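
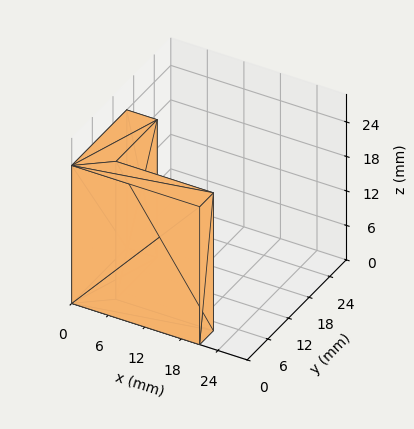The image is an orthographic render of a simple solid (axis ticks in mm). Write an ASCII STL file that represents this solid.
Reading the render: the shape is an L-shaped prism: outer 21 × 16 mm, arm thicknesses ≈ 4 mm (horizontal) and 5 mm (vertical), extruded 24 mm in z (dimensions read to the nearest mm from the axis ticks). For the STL, each face is triangulated and given an outward normal.

solid part
  facet normal 0.0000 0.0000 -1.0000
    outer loop
      vertex 21.000 4.000 0.000
      vertex 21.000 0.000 0.000
      vertex 0.000 0.000 0.000
    endloop
  endfacet
  facet normal 0.0000 0.0000 -1.0000
    outer loop
      vertex 5.000 4.000 0.000
      vertex 21.000 4.000 0.000
      vertex 0.000 0.000 0.000
    endloop
  endfacet
  facet normal 0.0000 0.0000 -1.0000
    outer loop
      vertex 5.000 16.000 0.000
      vertex 5.000 4.000 0.000
      vertex 0.000 0.000 0.000
    endloop
  endfacet
  facet normal 0.0000 0.0000 -1.0000
    outer loop
      vertex 0.000 16.000 0.000
      vertex 5.000 16.000 0.000
      vertex 0.000 0.000 0.000
    endloop
  endfacet
  facet normal 0.0000 0.0000 1.0000
    outer loop
      vertex 0.000 0.000 24.000
      vertex 21.000 0.000 24.000
      vertex 21.000 4.000 24.000
    endloop
  endfacet
  facet normal 0.0000 0.0000 1.0000
    outer loop
      vertex 0.000 0.000 24.000
      vertex 21.000 4.000 24.000
      vertex 5.000 4.000 24.000
    endloop
  endfacet
  facet normal 0.0000 0.0000 1.0000
    outer loop
      vertex 0.000 0.000 24.000
      vertex 5.000 4.000 24.000
      vertex 5.000 16.000 24.000
    endloop
  endfacet
  facet normal 0.0000 0.0000 1.0000
    outer loop
      vertex 0.000 0.000 24.000
      vertex 5.000 16.000 24.000
      vertex 0.000 16.000 24.000
    endloop
  endfacet
  facet normal 0.0000 -1.0000 0.0000
    outer loop
      vertex 0.000 0.000 0.000
      vertex 21.000 0.000 0.000
      vertex 21.000 0.000 24.000
    endloop
  endfacet
  facet normal 0.0000 -1.0000 0.0000
    outer loop
      vertex 0.000 0.000 0.000
      vertex 21.000 0.000 24.000
      vertex 0.000 0.000 24.000
    endloop
  endfacet
  facet normal 1.0000 0.0000 0.0000
    outer loop
      vertex 21.000 0.000 0.000
      vertex 21.000 4.000 0.000
      vertex 21.000 4.000 24.000
    endloop
  endfacet
  facet normal 1.0000 0.0000 0.0000
    outer loop
      vertex 21.000 0.000 0.000
      vertex 21.000 4.000 24.000
      vertex 21.000 0.000 24.000
    endloop
  endfacet
  facet normal 0.0000 1.0000 0.0000
    outer loop
      vertex 21.000 4.000 0.000
      vertex 5.000 4.000 0.000
      vertex 5.000 4.000 24.000
    endloop
  endfacet
  facet normal 0.0000 1.0000 0.0000
    outer loop
      vertex 21.000 4.000 0.000
      vertex 5.000 4.000 24.000
      vertex 21.000 4.000 24.000
    endloop
  endfacet
  facet normal 1.0000 0.0000 0.0000
    outer loop
      vertex 5.000 4.000 0.000
      vertex 5.000 16.000 0.000
      vertex 5.000 16.000 24.000
    endloop
  endfacet
  facet normal 1.0000 0.0000 0.0000
    outer loop
      vertex 5.000 4.000 0.000
      vertex 5.000 16.000 24.000
      vertex 5.000 4.000 24.000
    endloop
  endfacet
  facet normal 0.0000 1.0000 0.0000
    outer loop
      vertex 5.000 16.000 0.000
      vertex 0.000 16.000 0.000
      vertex 0.000 16.000 24.000
    endloop
  endfacet
  facet normal 0.0000 1.0000 0.0000
    outer loop
      vertex 5.000 16.000 0.000
      vertex 0.000 16.000 24.000
      vertex 5.000 16.000 24.000
    endloop
  endfacet
  facet normal -1.0000 0.0000 0.0000
    outer loop
      vertex 0.000 16.000 0.000
      vertex 0.000 0.000 0.000
      vertex 0.000 0.000 24.000
    endloop
  endfacet
  facet normal -1.0000 0.0000 0.0000
    outer loop
      vertex 0.000 16.000 0.000
      vertex 0.000 0.000 24.000
      vertex 0.000 16.000 24.000
    endloop
  endfacet
endsolid part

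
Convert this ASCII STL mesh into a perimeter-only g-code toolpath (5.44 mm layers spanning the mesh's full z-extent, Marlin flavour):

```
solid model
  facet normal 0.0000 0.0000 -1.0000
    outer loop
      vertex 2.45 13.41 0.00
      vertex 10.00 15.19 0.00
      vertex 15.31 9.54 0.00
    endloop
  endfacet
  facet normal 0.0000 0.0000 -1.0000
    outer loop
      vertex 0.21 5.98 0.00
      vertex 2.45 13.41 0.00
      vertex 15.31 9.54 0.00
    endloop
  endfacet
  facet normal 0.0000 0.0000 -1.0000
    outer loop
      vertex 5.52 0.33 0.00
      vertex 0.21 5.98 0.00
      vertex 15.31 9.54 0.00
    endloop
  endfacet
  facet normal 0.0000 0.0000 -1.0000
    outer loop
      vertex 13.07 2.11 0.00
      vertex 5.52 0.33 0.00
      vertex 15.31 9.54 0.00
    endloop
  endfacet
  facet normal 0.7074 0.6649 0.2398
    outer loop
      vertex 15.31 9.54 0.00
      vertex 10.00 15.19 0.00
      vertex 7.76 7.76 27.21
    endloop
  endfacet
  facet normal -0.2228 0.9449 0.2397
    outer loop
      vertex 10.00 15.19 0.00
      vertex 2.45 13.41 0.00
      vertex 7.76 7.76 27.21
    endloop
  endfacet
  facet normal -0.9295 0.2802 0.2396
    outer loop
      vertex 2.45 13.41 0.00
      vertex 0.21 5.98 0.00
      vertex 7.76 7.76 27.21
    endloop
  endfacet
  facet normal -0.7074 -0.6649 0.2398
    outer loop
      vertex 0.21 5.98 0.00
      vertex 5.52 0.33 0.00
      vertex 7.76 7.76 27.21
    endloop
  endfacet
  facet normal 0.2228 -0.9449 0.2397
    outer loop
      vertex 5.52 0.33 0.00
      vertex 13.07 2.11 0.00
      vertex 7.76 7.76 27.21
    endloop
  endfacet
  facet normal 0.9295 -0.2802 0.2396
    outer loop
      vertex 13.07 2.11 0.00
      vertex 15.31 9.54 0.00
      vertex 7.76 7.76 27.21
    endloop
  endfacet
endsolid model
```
; perimeter-only toolpath
G21 ; units = mm
G90 ; absolute positioning
G28 ; home
; layer 1
G0 Z5.44
G0 X13.80 Y9.18
G1 X9.55 Y13.70
G1 X3.51 Y12.28
G1 X1.72 Y6.34
G1 X5.97 Y1.82
G1 X12.01 Y3.24
G1 X13.80 Y9.18
; layer 2
G0 Z10.88
G0 X12.29 Y8.83
G1 X9.10 Y12.22
G1 X4.57 Y11.15
G1 X3.23 Y6.69
G1 X6.42 Y3.30
G1 X10.95 Y4.37
G1 X12.29 Y8.83
; layer 3
G0 Z16.33
G0 X10.78 Y8.47
G1 X8.66 Y10.73
G1 X5.64 Y10.02
G1 X4.74 Y7.05
G1 X6.86 Y4.79
G1 X9.88 Y5.50
G1 X10.78 Y8.47
; layer 4
G0 Z21.77
G0 X9.27 Y8.12
G1 X8.21 Y9.25
G1 X6.70 Y8.89
G1 X6.25 Y7.40
G1 X7.31 Y6.27
G1 X8.82 Y6.63
G1 X9.27 Y8.12
M2 ; end

The solid is a regular 6-sided pyramid, base circumscribed radius ≈ 7.76 mm, apex at z ≈ 27.2 mm. Slicing at Δz = 5.44 mm — 5 equal slices spanning the solid's height, so layer i sits at z = i·h/5 — gives 4 non-empty perimeters. Each is a 6-segment closed polygon; G0 lifts to the layer z and rapids to the start vertex, then G1 traces the edges. The cross-section shrinks linearly with z (the slice at the apex is degenerate and omitted).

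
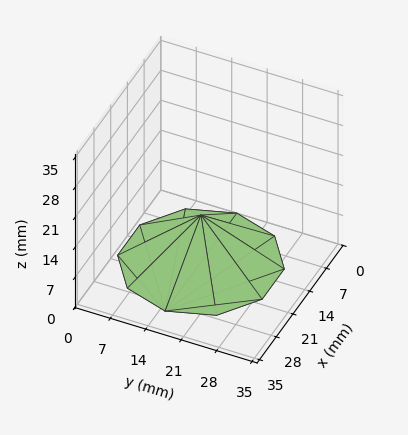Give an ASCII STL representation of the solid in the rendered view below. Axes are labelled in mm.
Reading the render: the shape is a regular 10-sided pyramid, base circumscribed radius ≈ 15 mm, apex at z ≈ 11 mm (dimensions read to the nearest mm from the axis ticks). For the STL, each face is triangulated and given an outward normal.

solid part
  facet normal 0.0000 0.0000 -1.0000
    outer loop
      vertex 19.64 29.27 0.00
      vertex 27.14 23.82 0.00
      vertex 30.00 15.00 0.00
    endloop
  endfacet
  facet normal 0.0000 0.0000 -1.0000
    outer loop
      vertex 10.36 29.27 0.00
      vertex 19.64 29.27 0.00
      vertex 30.00 15.00 0.00
    endloop
  endfacet
  facet normal 0.0000 0.0000 -1.0000
    outer loop
      vertex 2.86 23.82 0.00
      vertex 10.36 29.27 0.00
      vertex 30.00 15.00 0.00
    endloop
  endfacet
  facet normal 0.0000 0.0000 -1.0000
    outer loop
      vertex 0.00 15.00 0.00
      vertex 2.86 23.82 0.00
      vertex 30.00 15.00 0.00
    endloop
  endfacet
  facet normal 0.0000 0.0000 -1.0000
    outer loop
      vertex 2.86 6.18 0.00
      vertex 0.00 15.00 0.00
      vertex 30.00 15.00 0.00
    endloop
  endfacet
  facet normal 0.0000 0.0000 -1.0000
    outer loop
      vertex 10.36 0.73 0.00
      vertex 2.86 6.18 0.00
      vertex 30.00 15.00 0.00
    endloop
  endfacet
  facet normal 0.0000 0.0000 -1.0000
    outer loop
      vertex 19.64 0.73 0.00
      vertex 10.36 0.73 0.00
      vertex 30.00 15.00 0.00
    endloop
  endfacet
  facet normal 0.0000 0.0000 -1.0000
    outer loop
      vertex 27.14 6.18 0.00
      vertex 19.64 0.73 0.00
      vertex 30.00 15.00 0.00
    endloop
  endfacet
  facet normal 0.5808 0.1883 0.7920
    outer loop
      vertex 30.00 15.00 0.00
      vertex 27.14 23.82 0.00
      vertex 15.00 15.00 11.00
    endloop
  endfacet
  facet normal 0.3589 0.4939 0.7920
    outer loop
      vertex 27.14 23.82 0.00
      vertex 19.64 29.27 0.00
      vertex 15.00 15.00 11.00
    endloop
  endfacet
  facet normal 0.0000 0.6105 0.7920
    outer loop
      vertex 19.64 29.27 0.00
      vertex 10.36 29.27 0.00
      vertex 15.00 15.00 11.00
    endloop
  endfacet
  facet normal -0.3589 0.4939 0.7920
    outer loop
      vertex 10.36 29.27 0.00
      vertex 2.86 23.82 0.00
      vertex 15.00 15.00 11.00
    endloop
  endfacet
  facet normal -0.5808 0.1883 0.7920
    outer loop
      vertex 2.86 23.82 0.00
      vertex 0.00 15.00 0.00
      vertex 15.00 15.00 11.00
    endloop
  endfacet
  facet normal -0.5808 -0.1883 0.7920
    outer loop
      vertex 0.00 15.00 0.00
      vertex 2.86 6.18 0.00
      vertex 15.00 15.00 11.00
    endloop
  endfacet
  facet normal -0.3589 -0.4939 0.7920
    outer loop
      vertex 2.86 6.18 0.00
      vertex 10.36 0.73 0.00
      vertex 15.00 15.00 11.00
    endloop
  endfacet
  facet normal 0.0000 -0.6105 0.7920
    outer loop
      vertex 10.36 0.73 0.00
      vertex 19.64 0.73 0.00
      vertex 15.00 15.00 11.00
    endloop
  endfacet
  facet normal 0.3589 -0.4939 0.7920
    outer loop
      vertex 19.64 0.73 0.00
      vertex 27.14 6.18 0.00
      vertex 15.00 15.00 11.00
    endloop
  endfacet
  facet normal 0.5808 -0.1883 0.7920
    outer loop
      vertex 27.14 6.18 0.00
      vertex 30.00 15.00 0.00
      vertex 15.00 15.00 11.00
    endloop
  endfacet
endsolid part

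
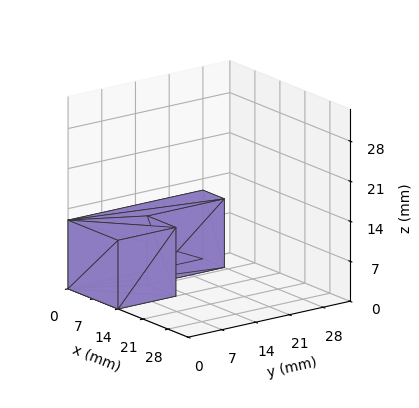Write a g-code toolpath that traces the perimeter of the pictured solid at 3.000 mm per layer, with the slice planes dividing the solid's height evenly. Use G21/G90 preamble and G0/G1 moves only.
Reading the render: the shape is an L-shaped prism: outer 14 × 28 mm, arm thicknesses ≈ 12 mm (horizontal) and 6 mm (vertical), extruded 12 mm in z (dimensions read to the nearest mm from the axis ticks). For the g-code, the solid's height is divided into equal slices at the stated Δz and each level perimeter traced with G1 moves after a G0 lift.

; perimeter-only toolpath
G21 ; units = mm
G90 ; absolute positioning
G28 ; home
; layer 1
G0 Z3.000
G0 X0.000 Y0.000
G1 X14.000 Y0.000
G1 X14.000 Y12.000
G1 X6.000 Y12.000
G1 X6.000 Y28.000
G1 X0.000 Y28.000
G1 X0.000 Y0.000
; layer 2
G0 Z6.000
G0 X0.000 Y0.000
G1 X14.000 Y0.000
G1 X14.000 Y12.000
G1 X6.000 Y12.000
G1 X6.000 Y28.000
G1 X0.000 Y28.000
G1 X0.000 Y0.000
; layer 3
G0 Z9.000
G0 X0.000 Y0.000
G1 X14.000 Y0.000
G1 X14.000 Y12.000
G1 X6.000 Y12.000
G1 X6.000 Y28.000
G1 X0.000 Y28.000
G1 X0.000 Y0.000
; layer 4
G0 Z12.000
G0 X0.000 Y0.000
G1 X14.000 Y0.000
G1 X14.000 Y12.000
G1 X6.000 Y12.000
G1 X6.000 Y28.000
G1 X0.000 Y28.000
G1 X0.000 Y0.000
M2 ; end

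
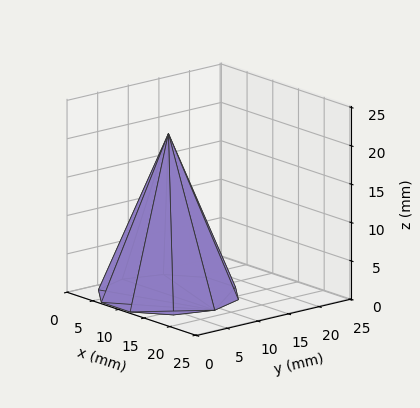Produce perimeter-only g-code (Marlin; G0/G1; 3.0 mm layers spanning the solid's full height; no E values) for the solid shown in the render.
Reading the render: the shape is a regular 10-sided pyramid, base circumscribed radius ≈ 9 mm, apex at z ≈ 21 mm (dimensions read to the nearest mm from the axis ticks). For the g-code, the solid's height is divided into equal slices at the stated Δz and each level perimeter traced with G1 moves after a G0 lift.

; perimeter-only toolpath
G21 ; units = mm
G90 ; absolute positioning
G28 ; home
; layer 1
G0 Z3.0
G0 X16.7 Y9.0
G1 X15.3 Y13.5
G1 X11.4 Y16.4
G1 X6.6 Y16.4
G1 X2.7 Y13.5
G1 X1.3 Y9.0
G1 X2.7 Y4.5
G1 X6.6 Y1.6
G1 X11.4 Y1.6
G1 X15.3 Y4.5
G1 X16.7 Y9.0
; layer 2
G0 Z6.0
G0 X15.4 Y9.0
G1 X14.2 Y12.8
G1 X11.0 Y15.1
G1 X7.0 Y15.1
G1 X3.8 Y12.8
G1 X2.6 Y9.0
G1 X3.8 Y5.2
G1 X7.0 Y2.9
G1 X11.0 Y2.9
G1 X14.2 Y5.2
G1 X15.4 Y9.0
; layer 3
G0 Z9.0
G0 X14.1 Y9.0
G1 X13.2 Y12.0
G1 X10.6 Y13.9
G1 X7.4 Y13.9
G1 X4.8 Y12.0
G1 X3.9 Y9.0
G1 X4.8 Y6.0
G1 X7.4 Y4.1
G1 X10.6 Y4.1
G1 X13.2 Y6.0
G1 X14.1 Y9.0
; layer 4
G0 Z12.0
G0 X12.9 Y9.0
G1 X12.1 Y11.3
G1 X10.2 Y12.7
G1 X7.8 Y12.7
G1 X5.9 Y11.3
G1 X5.1 Y9.0
G1 X5.9 Y6.7
G1 X7.8 Y5.3
G1 X10.2 Y5.3
G1 X12.1 Y6.7
G1 X12.9 Y9.0
; layer 5
G0 Z15.0
G0 X11.6 Y9.0
G1 X11.1 Y10.5
G1 X9.8 Y11.5
G1 X8.2 Y11.5
G1 X6.9 Y10.5
G1 X6.4 Y9.0
G1 X6.9 Y7.5
G1 X8.2 Y6.5
G1 X9.8 Y6.5
G1 X11.1 Y7.5
G1 X11.6 Y9.0
; layer 6
G0 Z18.0
G0 X10.3 Y9.0
G1 X10.0 Y9.8
G1 X9.4 Y10.2
G1 X8.6 Y10.2
G1 X8.0 Y9.8
G1 X7.7 Y9.0
G1 X8.0 Y8.2
G1 X8.6 Y7.8
G1 X9.4 Y7.8
G1 X10.0 Y8.2
G1 X10.3 Y9.0
M2 ; end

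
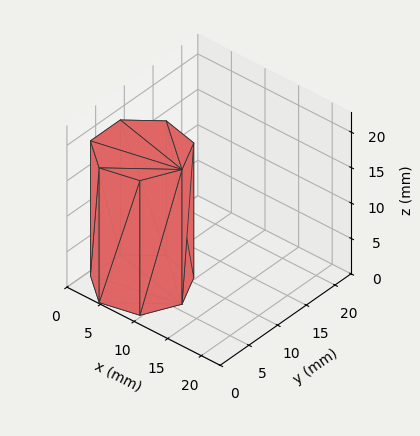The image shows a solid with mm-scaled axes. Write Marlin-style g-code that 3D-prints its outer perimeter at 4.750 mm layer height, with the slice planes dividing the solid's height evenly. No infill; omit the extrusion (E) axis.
Reading the render: the shape is a regular 7-sided prism (a cylinder approximated with 7 flat sides), circumscribed radius ≈ 6 mm, height ≈ 19 mm (dimensions read to the nearest mm from the axis ticks). For the g-code, the solid's height is divided into equal slices at the stated Δz and each level perimeter traced with G1 moves after a G0 lift.

; perimeter-only toolpath
G21 ; units = mm
G90 ; absolute positioning
G28 ; home
; layer 1
G0 Z4.750
G0 X12.000 Y6.000
G1 X9.741 Y10.691
G1 X4.665 Y11.850
G1 X0.594 Y8.603
G1 X0.594 Y3.397
G1 X4.665 Y0.150
G1 X9.741 Y1.309
G1 X12.000 Y6.000
; layer 2
G0 Z9.500
G0 X12.000 Y6.000
G1 X9.741 Y10.691
G1 X4.665 Y11.850
G1 X0.594 Y8.603
G1 X0.594 Y3.397
G1 X4.665 Y0.150
G1 X9.741 Y1.309
G1 X12.000 Y6.000
; layer 3
G0 Z14.250
G0 X12.000 Y6.000
G1 X9.741 Y10.691
G1 X4.665 Y11.850
G1 X0.594 Y8.603
G1 X0.594 Y3.397
G1 X4.665 Y0.150
G1 X9.741 Y1.309
G1 X12.000 Y6.000
; layer 4
G0 Z19.000
G0 X12.000 Y6.000
G1 X9.741 Y10.691
G1 X4.665 Y11.850
G1 X0.594 Y8.603
G1 X0.594 Y3.397
G1 X4.665 Y0.150
G1 X9.741 Y1.309
G1 X12.000 Y6.000
M2 ; end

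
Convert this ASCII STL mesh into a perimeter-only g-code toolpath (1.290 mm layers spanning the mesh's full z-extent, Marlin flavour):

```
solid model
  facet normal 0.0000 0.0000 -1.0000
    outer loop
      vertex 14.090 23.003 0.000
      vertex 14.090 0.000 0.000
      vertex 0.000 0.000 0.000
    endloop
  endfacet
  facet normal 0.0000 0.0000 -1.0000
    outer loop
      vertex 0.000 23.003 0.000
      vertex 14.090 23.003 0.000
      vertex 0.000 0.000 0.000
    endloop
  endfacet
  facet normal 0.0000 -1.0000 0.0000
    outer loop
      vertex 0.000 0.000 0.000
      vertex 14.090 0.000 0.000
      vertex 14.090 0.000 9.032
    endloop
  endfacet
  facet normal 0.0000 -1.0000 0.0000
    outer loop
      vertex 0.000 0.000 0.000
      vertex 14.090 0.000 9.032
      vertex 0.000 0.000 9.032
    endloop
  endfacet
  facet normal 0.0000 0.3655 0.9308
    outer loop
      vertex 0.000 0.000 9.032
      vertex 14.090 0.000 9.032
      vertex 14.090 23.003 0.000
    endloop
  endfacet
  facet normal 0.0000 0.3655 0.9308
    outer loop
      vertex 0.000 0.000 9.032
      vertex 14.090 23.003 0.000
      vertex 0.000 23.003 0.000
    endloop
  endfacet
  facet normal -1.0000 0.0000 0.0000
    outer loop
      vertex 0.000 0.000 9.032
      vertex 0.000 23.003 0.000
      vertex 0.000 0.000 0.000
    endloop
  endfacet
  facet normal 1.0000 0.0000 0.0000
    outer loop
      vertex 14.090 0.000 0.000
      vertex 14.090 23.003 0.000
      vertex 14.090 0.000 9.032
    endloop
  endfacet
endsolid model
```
; perimeter-only toolpath
G21 ; units = mm
G90 ; absolute positioning
G28 ; home
; layer 1
G0 Z1.290
G0 X0.000 Y0.000
G1 X14.090 Y0.000
G1 X14.090 Y19.717
G1 X0.000 Y19.717
G1 X0.000 Y0.000
; layer 2
G0 Z2.581
G0 X0.000 Y0.000
G1 X14.090 Y0.000
G1 X14.090 Y16.431
G1 X0.000 Y16.431
G1 X0.000 Y0.000
; layer 3
G0 Z3.871
G0 X0.000 Y0.000
G1 X14.090 Y0.000
G1 X14.090 Y13.145
G1 X0.000 Y13.145
G1 X0.000 Y0.000
; layer 4
G0 Z5.161
G0 X0.000 Y0.000
G1 X14.090 Y0.000
G1 X14.090 Y9.858
G1 X0.000 Y9.858
G1 X0.000 Y0.000
; layer 5
G0 Z6.451
G0 X0.000 Y0.000
G1 X14.090 Y0.000
G1 X14.090 Y6.572
G1 X0.000 Y6.572
G1 X0.000 Y0.000
; layer 6
G0 Z7.742
G0 X0.000 Y0.000
G1 X14.090 Y0.000
G1 X14.090 Y3.286
G1 X0.000 Y3.286
G1 X0.000 Y0.000
M2 ; end

The solid is a wedge (ramp): 14.1 × 23 mm base, rising to 9.03 mm along the y=0 edge and sloping linearly to z=0 at y=23. Slicing at Δz = 1.290 mm — 7 equal slices spanning the solid's height, so layer i sits at z = i·h/7 — gives 6 non-empty perimeters. Each is a 4-segment closed polygon; G0 lifts to the layer z and rapids to the start vertex, then G1 traces the edges. The cross-section shrinks linearly with z (the slice at the apex is degenerate and omitted).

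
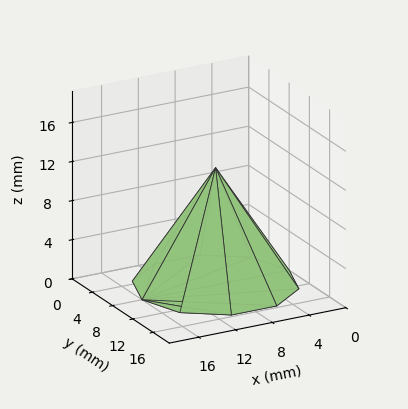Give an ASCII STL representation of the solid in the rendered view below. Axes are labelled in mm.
Reading the render: the shape is a regular 10-sided pyramid, base circumscribed radius ≈ 8 mm, apex at z ≈ 12 mm (dimensions read to the nearest mm from the axis ticks). For the STL, each face is triangulated and given an outward normal.

solid part
  facet normal 0.0000 0.0000 -1.0000
    outer loop
      vertex 10.47 15.61 0.00
      vertex 14.47 12.70 0.00
      vertex 16.00 8.00 0.00
    endloop
  endfacet
  facet normal 0.0000 0.0000 -1.0000
    outer loop
      vertex 5.53 15.61 0.00
      vertex 10.47 15.61 0.00
      vertex 16.00 8.00 0.00
    endloop
  endfacet
  facet normal 0.0000 0.0000 -1.0000
    outer loop
      vertex 1.53 12.70 0.00
      vertex 5.53 15.61 0.00
      vertex 16.00 8.00 0.00
    endloop
  endfacet
  facet normal 0.0000 0.0000 -1.0000
    outer loop
      vertex 0.00 8.00 0.00
      vertex 1.53 12.70 0.00
      vertex 16.00 8.00 0.00
    endloop
  endfacet
  facet normal 0.0000 0.0000 -1.0000
    outer loop
      vertex 1.53 3.30 0.00
      vertex 0.00 8.00 0.00
      vertex 16.00 8.00 0.00
    endloop
  endfacet
  facet normal 0.0000 0.0000 -1.0000
    outer loop
      vertex 5.53 0.39 0.00
      vertex 1.53 3.30 0.00
      vertex 16.00 8.00 0.00
    endloop
  endfacet
  facet normal 0.0000 0.0000 -1.0000
    outer loop
      vertex 10.47 0.39 0.00
      vertex 5.53 0.39 0.00
      vertex 16.00 8.00 0.00
    endloop
  endfacet
  facet normal 0.0000 0.0000 -1.0000
    outer loop
      vertex 14.47 3.30 0.00
      vertex 10.47 0.39 0.00
      vertex 16.00 8.00 0.00
    endloop
  endfacet
  facet normal 0.8031 0.2614 0.5354
    outer loop
      vertex 16.00 8.00 0.00
      vertex 14.47 12.70 0.00
      vertex 8.00 8.00 12.00
    endloop
  endfacet
  facet normal 0.4969 0.6830 0.5354
    outer loop
      vertex 14.47 12.70 0.00
      vertex 10.47 15.61 0.00
      vertex 8.00 8.00 12.00
    endloop
  endfacet
  facet normal 0.0000 0.8445 0.5356
    outer loop
      vertex 10.47 15.61 0.00
      vertex 5.53 15.61 0.00
      vertex 8.00 8.00 12.00
    endloop
  endfacet
  facet normal -0.4969 0.6830 0.5354
    outer loop
      vertex 5.53 15.61 0.00
      vertex 1.53 12.70 0.00
      vertex 8.00 8.00 12.00
    endloop
  endfacet
  facet normal -0.8031 0.2614 0.5354
    outer loop
      vertex 1.53 12.70 0.00
      vertex 0.00 8.00 0.00
      vertex 8.00 8.00 12.00
    endloop
  endfacet
  facet normal -0.8031 -0.2614 0.5354
    outer loop
      vertex 0.00 8.00 0.00
      vertex 1.53 3.30 0.00
      vertex 8.00 8.00 12.00
    endloop
  endfacet
  facet normal -0.4969 -0.6830 0.5354
    outer loop
      vertex 1.53 3.30 0.00
      vertex 5.53 0.39 0.00
      vertex 8.00 8.00 12.00
    endloop
  endfacet
  facet normal 0.0000 -0.8445 0.5356
    outer loop
      vertex 5.53 0.39 0.00
      vertex 10.47 0.39 0.00
      vertex 8.00 8.00 12.00
    endloop
  endfacet
  facet normal 0.4969 -0.6830 0.5354
    outer loop
      vertex 10.47 0.39 0.00
      vertex 14.47 3.30 0.00
      vertex 8.00 8.00 12.00
    endloop
  endfacet
  facet normal 0.8031 -0.2614 0.5354
    outer loop
      vertex 14.47 3.30 0.00
      vertex 16.00 8.00 0.00
      vertex 8.00 8.00 12.00
    endloop
  endfacet
endsolid part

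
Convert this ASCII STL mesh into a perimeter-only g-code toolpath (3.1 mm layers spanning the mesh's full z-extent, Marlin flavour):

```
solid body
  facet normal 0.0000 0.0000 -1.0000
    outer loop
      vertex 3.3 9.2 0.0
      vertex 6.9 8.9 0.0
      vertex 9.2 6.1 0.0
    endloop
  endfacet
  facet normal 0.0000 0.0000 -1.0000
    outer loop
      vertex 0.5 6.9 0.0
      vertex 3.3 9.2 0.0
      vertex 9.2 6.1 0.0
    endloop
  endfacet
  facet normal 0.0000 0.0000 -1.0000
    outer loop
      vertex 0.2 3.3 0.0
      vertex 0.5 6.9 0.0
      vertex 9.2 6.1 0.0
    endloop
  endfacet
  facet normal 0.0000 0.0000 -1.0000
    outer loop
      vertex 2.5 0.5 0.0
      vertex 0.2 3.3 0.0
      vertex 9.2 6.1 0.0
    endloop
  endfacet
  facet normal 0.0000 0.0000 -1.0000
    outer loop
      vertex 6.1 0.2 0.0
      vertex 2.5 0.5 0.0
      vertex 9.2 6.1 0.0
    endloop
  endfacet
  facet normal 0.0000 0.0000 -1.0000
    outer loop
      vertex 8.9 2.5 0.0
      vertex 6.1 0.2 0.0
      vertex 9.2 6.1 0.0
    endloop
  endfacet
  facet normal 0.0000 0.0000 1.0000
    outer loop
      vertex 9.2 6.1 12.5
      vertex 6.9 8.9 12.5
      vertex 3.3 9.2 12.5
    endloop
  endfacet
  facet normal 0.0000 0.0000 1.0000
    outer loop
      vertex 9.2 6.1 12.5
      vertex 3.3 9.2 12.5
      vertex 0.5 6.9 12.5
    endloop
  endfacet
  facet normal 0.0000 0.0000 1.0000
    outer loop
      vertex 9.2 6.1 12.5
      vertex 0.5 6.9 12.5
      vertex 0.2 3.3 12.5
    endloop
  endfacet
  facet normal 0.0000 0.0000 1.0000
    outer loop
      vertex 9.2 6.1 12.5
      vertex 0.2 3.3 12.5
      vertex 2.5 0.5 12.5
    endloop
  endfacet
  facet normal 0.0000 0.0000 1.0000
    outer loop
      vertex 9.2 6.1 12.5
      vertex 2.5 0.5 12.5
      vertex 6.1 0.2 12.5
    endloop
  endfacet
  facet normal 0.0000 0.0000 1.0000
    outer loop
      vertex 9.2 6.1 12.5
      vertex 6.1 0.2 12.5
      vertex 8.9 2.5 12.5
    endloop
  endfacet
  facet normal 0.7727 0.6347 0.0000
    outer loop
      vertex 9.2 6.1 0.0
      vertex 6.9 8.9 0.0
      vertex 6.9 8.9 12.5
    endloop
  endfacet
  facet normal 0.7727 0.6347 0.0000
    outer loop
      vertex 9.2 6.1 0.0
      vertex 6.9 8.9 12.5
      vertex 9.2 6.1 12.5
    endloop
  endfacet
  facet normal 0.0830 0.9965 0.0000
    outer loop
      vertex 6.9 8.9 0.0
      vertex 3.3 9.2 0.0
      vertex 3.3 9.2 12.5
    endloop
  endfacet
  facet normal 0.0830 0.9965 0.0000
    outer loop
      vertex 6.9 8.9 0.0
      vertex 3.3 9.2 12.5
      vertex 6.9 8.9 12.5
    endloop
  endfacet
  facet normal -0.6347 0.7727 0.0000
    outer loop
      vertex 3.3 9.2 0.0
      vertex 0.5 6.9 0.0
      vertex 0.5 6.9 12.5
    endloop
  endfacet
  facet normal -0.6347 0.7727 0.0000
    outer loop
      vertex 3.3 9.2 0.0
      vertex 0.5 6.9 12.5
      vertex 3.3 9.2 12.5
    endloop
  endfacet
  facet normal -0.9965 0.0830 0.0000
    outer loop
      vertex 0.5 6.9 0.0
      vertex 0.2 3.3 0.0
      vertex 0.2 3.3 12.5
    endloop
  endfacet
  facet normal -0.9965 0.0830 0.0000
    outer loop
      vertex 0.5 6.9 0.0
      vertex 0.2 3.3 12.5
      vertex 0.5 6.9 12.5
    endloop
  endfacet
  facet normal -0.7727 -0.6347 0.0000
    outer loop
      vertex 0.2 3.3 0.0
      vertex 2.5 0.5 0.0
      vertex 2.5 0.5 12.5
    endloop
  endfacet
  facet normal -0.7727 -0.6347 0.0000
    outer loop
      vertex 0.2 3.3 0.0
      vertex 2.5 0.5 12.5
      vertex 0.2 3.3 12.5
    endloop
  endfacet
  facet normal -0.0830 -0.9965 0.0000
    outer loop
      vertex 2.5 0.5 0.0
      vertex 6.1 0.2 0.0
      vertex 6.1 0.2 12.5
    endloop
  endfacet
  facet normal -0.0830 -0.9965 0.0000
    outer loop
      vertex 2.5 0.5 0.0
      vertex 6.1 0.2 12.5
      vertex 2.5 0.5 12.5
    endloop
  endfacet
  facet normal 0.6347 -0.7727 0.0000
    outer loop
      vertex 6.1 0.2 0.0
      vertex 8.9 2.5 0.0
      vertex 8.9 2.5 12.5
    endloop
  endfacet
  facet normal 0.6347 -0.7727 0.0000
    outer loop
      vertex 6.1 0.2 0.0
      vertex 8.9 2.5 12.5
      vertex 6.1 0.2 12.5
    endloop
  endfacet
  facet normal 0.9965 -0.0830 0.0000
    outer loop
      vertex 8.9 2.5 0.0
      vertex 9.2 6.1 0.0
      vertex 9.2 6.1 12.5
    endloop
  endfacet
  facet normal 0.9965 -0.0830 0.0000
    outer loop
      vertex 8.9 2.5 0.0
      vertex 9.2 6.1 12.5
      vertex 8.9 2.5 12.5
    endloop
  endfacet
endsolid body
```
; perimeter-only toolpath
G21 ; units = mm
G90 ; absolute positioning
G28 ; home
; layer 1
G0 Z3.1
G0 X9.2 Y6.1
G1 X6.9 Y8.9
G1 X3.3 Y9.2
G1 X0.5 Y6.9
G1 X0.2 Y3.3
G1 X2.5 Y0.5
G1 X6.1 Y0.2
G1 X8.9 Y2.5
G1 X9.2 Y6.1
; layer 2
G0 Z6.2
G0 X9.2 Y6.1
G1 X6.9 Y8.9
G1 X3.3 Y9.2
G1 X0.5 Y6.9
G1 X0.2 Y3.3
G1 X2.5 Y0.5
G1 X6.1 Y0.2
G1 X8.9 Y2.5
G1 X9.2 Y6.1
; layer 3
G0 Z9.4
G0 X9.2 Y6.1
G1 X6.9 Y8.9
G1 X3.3 Y9.2
G1 X0.5 Y6.9
G1 X0.2 Y3.3
G1 X2.5 Y0.5
G1 X6.1 Y0.2
G1 X8.9 Y2.5
G1 X9.2 Y6.1
; layer 4
G0 Z12.5
G0 X9.2 Y6.1
G1 X6.9 Y8.9
G1 X3.3 Y9.2
G1 X0.5 Y6.9
G1 X0.2 Y3.3
G1 X2.5 Y0.5
G1 X6.1 Y0.2
G1 X8.9 Y2.5
G1 X9.2 Y6.1
M2 ; end

The solid is a regular 8-sided prism (a cylinder approximated with 8 flat sides), circumscribed radius ≈ 4.7 mm, height ≈ 12.5 mm. Slicing at Δz = 3.1 mm — 4 equal slices spanning the solid's height, so layer i sits at z = i·h/4 — gives 4 non-empty perimeters. Each is a 8-segment closed polygon; G0 lifts to the layer z and rapids to the start vertex, then G1 traces the edges.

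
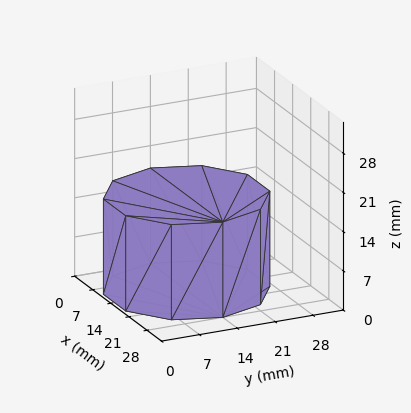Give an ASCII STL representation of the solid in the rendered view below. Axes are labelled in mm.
Reading the render: the shape is a regular 10-sided prism (a cylinder approximated with 10 flat sides), circumscribed radius ≈ 14 mm, height ≈ 17 mm (dimensions read to the nearest mm from the axis ticks). For the STL, each face is triangulated and given an outward normal.

solid part
  facet normal 0.0000 0.0000 -1.0000
    outer loop
      vertex 18.33 27.31 0.00
      vertex 25.33 22.23 0.00
      vertex 28.00 14.00 0.00
    endloop
  endfacet
  facet normal 0.0000 0.0000 -1.0000
    outer loop
      vertex 9.67 27.31 0.00
      vertex 18.33 27.31 0.00
      vertex 28.00 14.00 0.00
    endloop
  endfacet
  facet normal 0.0000 0.0000 -1.0000
    outer loop
      vertex 2.67 22.23 0.00
      vertex 9.67 27.31 0.00
      vertex 28.00 14.00 0.00
    endloop
  endfacet
  facet normal 0.0000 0.0000 -1.0000
    outer loop
      vertex 0.00 14.00 0.00
      vertex 2.67 22.23 0.00
      vertex 28.00 14.00 0.00
    endloop
  endfacet
  facet normal 0.0000 0.0000 -1.0000
    outer loop
      vertex 2.67 5.77 0.00
      vertex 0.00 14.00 0.00
      vertex 28.00 14.00 0.00
    endloop
  endfacet
  facet normal 0.0000 0.0000 -1.0000
    outer loop
      vertex 9.67 0.69 0.00
      vertex 2.67 5.77 0.00
      vertex 28.00 14.00 0.00
    endloop
  endfacet
  facet normal 0.0000 0.0000 -1.0000
    outer loop
      vertex 18.33 0.69 0.00
      vertex 9.67 0.69 0.00
      vertex 28.00 14.00 0.00
    endloop
  endfacet
  facet normal 0.0000 0.0000 -1.0000
    outer loop
      vertex 25.33 5.77 0.00
      vertex 18.33 0.69 0.00
      vertex 28.00 14.00 0.00
    endloop
  endfacet
  facet normal 0.0000 0.0000 1.0000
    outer loop
      vertex 28.00 14.00 17.00
      vertex 25.33 22.23 17.00
      vertex 18.33 27.31 17.00
    endloop
  endfacet
  facet normal 0.0000 0.0000 1.0000
    outer loop
      vertex 28.00 14.00 17.00
      vertex 18.33 27.31 17.00
      vertex 9.67 27.31 17.00
    endloop
  endfacet
  facet normal 0.0000 0.0000 1.0000
    outer loop
      vertex 28.00 14.00 17.00
      vertex 9.67 27.31 17.00
      vertex 2.67 22.23 17.00
    endloop
  endfacet
  facet normal 0.0000 0.0000 1.0000
    outer loop
      vertex 28.00 14.00 17.00
      vertex 2.67 22.23 17.00
      vertex 0.00 14.00 17.00
    endloop
  endfacet
  facet normal 0.0000 0.0000 1.0000
    outer loop
      vertex 28.00 14.00 17.00
      vertex 0.00 14.00 17.00
      vertex 2.67 5.77 17.00
    endloop
  endfacet
  facet normal 0.0000 0.0000 1.0000
    outer loop
      vertex 28.00 14.00 17.00
      vertex 2.67 5.77 17.00
      vertex 9.67 0.69 17.00
    endloop
  endfacet
  facet normal 0.0000 0.0000 1.0000
    outer loop
      vertex 28.00 14.00 17.00
      vertex 9.67 0.69 17.00
      vertex 18.33 0.69 17.00
    endloop
  endfacet
  facet normal 0.0000 0.0000 1.0000
    outer loop
      vertex 28.00 14.00 17.00
      vertex 18.33 0.69 17.00
      vertex 25.33 5.77 17.00
    endloop
  endfacet
  facet normal 0.9512 0.3086 0.0000
    outer loop
      vertex 28.00 14.00 0.00
      vertex 25.33 22.23 0.00
      vertex 25.33 22.23 17.00
    endloop
  endfacet
  facet normal 0.9512 0.3086 0.0000
    outer loop
      vertex 28.00 14.00 0.00
      vertex 25.33 22.23 17.00
      vertex 28.00 14.00 17.00
    endloop
  endfacet
  facet normal 0.5873 0.8093 0.0000
    outer loop
      vertex 25.33 22.23 0.00
      vertex 18.33 27.31 0.00
      vertex 18.33 27.31 17.00
    endloop
  endfacet
  facet normal 0.5873 0.8093 0.0000
    outer loop
      vertex 25.33 22.23 0.00
      vertex 18.33 27.31 17.00
      vertex 25.33 22.23 17.00
    endloop
  endfacet
  facet normal 0.0000 1.0000 0.0000
    outer loop
      vertex 18.33 27.31 0.00
      vertex 9.67 27.31 0.00
      vertex 9.67 27.31 17.00
    endloop
  endfacet
  facet normal 0.0000 1.0000 0.0000
    outer loop
      vertex 18.33 27.31 0.00
      vertex 9.67 27.31 17.00
      vertex 18.33 27.31 17.00
    endloop
  endfacet
  facet normal -0.5873 0.8093 0.0000
    outer loop
      vertex 9.67 27.31 0.00
      vertex 2.67 22.23 0.00
      vertex 2.67 22.23 17.00
    endloop
  endfacet
  facet normal -0.5873 0.8093 0.0000
    outer loop
      vertex 9.67 27.31 0.00
      vertex 2.67 22.23 17.00
      vertex 9.67 27.31 17.00
    endloop
  endfacet
  facet normal -0.9512 0.3086 0.0000
    outer loop
      vertex 2.67 22.23 0.00
      vertex 0.00 14.00 0.00
      vertex 0.00 14.00 17.00
    endloop
  endfacet
  facet normal -0.9512 0.3086 0.0000
    outer loop
      vertex 2.67 22.23 0.00
      vertex 0.00 14.00 17.00
      vertex 2.67 22.23 17.00
    endloop
  endfacet
  facet normal -0.9512 -0.3086 0.0000
    outer loop
      vertex 0.00 14.00 0.00
      vertex 2.67 5.77 0.00
      vertex 2.67 5.77 17.00
    endloop
  endfacet
  facet normal -0.9512 -0.3086 0.0000
    outer loop
      vertex 0.00 14.00 0.00
      vertex 2.67 5.77 17.00
      vertex 0.00 14.00 17.00
    endloop
  endfacet
  facet normal -0.5873 -0.8093 0.0000
    outer loop
      vertex 2.67 5.77 0.00
      vertex 9.67 0.69 0.00
      vertex 9.67 0.69 17.00
    endloop
  endfacet
  facet normal -0.5873 -0.8093 0.0000
    outer loop
      vertex 2.67 5.77 0.00
      vertex 9.67 0.69 17.00
      vertex 2.67 5.77 17.00
    endloop
  endfacet
  facet normal 0.0000 -1.0000 0.0000
    outer loop
      vertex 9.67 0.69 0.00
      vertex 18.33 0.69 0.00
      vertex 18.33 0.69 17.00
    endloop
  endfacet
  facet normal 0.0000 -1.0000 0.0000
    outer loop
      vertex 9.67 0.69 0.00
      vertex 18.33 0.69 17.00
      vertex 9.67 0.69 17.00
    endloop
  endfacet
  facet normal 0.5873 -0.8093 0.0000
    outer loop
      vertex 18.33 0.69 0.00
      vertex 25.33 5.77 0.00
      vertex 25.33 5.77 17.00
    endloop
  endfacet
  facet normal 0.5873 -0.8093 0.0000
    outer loop
      vertex 18.33 0.69 0.00
      vertex 25.33 5.77 17.00
      vertex 18.33 0.69 17.00
    endloop
  endfacet
  facet normal 0.9512 -0.3086 0.0000
    outer loop
      vertex 25.33 5.77 0.00
      vertex 28.00 14.00 0.00
      vertex 28.00 14.00 17.00
    endloop
  endfacet
  facet normal 0.9512 -0.3086 0.0000
    outer loop
      vertex 25.33 5.77 0.00
      vertex 28.00 14.00 17.00
      vertex 25.33 5.77 17.00
    endloop
  endfacet
endsolid part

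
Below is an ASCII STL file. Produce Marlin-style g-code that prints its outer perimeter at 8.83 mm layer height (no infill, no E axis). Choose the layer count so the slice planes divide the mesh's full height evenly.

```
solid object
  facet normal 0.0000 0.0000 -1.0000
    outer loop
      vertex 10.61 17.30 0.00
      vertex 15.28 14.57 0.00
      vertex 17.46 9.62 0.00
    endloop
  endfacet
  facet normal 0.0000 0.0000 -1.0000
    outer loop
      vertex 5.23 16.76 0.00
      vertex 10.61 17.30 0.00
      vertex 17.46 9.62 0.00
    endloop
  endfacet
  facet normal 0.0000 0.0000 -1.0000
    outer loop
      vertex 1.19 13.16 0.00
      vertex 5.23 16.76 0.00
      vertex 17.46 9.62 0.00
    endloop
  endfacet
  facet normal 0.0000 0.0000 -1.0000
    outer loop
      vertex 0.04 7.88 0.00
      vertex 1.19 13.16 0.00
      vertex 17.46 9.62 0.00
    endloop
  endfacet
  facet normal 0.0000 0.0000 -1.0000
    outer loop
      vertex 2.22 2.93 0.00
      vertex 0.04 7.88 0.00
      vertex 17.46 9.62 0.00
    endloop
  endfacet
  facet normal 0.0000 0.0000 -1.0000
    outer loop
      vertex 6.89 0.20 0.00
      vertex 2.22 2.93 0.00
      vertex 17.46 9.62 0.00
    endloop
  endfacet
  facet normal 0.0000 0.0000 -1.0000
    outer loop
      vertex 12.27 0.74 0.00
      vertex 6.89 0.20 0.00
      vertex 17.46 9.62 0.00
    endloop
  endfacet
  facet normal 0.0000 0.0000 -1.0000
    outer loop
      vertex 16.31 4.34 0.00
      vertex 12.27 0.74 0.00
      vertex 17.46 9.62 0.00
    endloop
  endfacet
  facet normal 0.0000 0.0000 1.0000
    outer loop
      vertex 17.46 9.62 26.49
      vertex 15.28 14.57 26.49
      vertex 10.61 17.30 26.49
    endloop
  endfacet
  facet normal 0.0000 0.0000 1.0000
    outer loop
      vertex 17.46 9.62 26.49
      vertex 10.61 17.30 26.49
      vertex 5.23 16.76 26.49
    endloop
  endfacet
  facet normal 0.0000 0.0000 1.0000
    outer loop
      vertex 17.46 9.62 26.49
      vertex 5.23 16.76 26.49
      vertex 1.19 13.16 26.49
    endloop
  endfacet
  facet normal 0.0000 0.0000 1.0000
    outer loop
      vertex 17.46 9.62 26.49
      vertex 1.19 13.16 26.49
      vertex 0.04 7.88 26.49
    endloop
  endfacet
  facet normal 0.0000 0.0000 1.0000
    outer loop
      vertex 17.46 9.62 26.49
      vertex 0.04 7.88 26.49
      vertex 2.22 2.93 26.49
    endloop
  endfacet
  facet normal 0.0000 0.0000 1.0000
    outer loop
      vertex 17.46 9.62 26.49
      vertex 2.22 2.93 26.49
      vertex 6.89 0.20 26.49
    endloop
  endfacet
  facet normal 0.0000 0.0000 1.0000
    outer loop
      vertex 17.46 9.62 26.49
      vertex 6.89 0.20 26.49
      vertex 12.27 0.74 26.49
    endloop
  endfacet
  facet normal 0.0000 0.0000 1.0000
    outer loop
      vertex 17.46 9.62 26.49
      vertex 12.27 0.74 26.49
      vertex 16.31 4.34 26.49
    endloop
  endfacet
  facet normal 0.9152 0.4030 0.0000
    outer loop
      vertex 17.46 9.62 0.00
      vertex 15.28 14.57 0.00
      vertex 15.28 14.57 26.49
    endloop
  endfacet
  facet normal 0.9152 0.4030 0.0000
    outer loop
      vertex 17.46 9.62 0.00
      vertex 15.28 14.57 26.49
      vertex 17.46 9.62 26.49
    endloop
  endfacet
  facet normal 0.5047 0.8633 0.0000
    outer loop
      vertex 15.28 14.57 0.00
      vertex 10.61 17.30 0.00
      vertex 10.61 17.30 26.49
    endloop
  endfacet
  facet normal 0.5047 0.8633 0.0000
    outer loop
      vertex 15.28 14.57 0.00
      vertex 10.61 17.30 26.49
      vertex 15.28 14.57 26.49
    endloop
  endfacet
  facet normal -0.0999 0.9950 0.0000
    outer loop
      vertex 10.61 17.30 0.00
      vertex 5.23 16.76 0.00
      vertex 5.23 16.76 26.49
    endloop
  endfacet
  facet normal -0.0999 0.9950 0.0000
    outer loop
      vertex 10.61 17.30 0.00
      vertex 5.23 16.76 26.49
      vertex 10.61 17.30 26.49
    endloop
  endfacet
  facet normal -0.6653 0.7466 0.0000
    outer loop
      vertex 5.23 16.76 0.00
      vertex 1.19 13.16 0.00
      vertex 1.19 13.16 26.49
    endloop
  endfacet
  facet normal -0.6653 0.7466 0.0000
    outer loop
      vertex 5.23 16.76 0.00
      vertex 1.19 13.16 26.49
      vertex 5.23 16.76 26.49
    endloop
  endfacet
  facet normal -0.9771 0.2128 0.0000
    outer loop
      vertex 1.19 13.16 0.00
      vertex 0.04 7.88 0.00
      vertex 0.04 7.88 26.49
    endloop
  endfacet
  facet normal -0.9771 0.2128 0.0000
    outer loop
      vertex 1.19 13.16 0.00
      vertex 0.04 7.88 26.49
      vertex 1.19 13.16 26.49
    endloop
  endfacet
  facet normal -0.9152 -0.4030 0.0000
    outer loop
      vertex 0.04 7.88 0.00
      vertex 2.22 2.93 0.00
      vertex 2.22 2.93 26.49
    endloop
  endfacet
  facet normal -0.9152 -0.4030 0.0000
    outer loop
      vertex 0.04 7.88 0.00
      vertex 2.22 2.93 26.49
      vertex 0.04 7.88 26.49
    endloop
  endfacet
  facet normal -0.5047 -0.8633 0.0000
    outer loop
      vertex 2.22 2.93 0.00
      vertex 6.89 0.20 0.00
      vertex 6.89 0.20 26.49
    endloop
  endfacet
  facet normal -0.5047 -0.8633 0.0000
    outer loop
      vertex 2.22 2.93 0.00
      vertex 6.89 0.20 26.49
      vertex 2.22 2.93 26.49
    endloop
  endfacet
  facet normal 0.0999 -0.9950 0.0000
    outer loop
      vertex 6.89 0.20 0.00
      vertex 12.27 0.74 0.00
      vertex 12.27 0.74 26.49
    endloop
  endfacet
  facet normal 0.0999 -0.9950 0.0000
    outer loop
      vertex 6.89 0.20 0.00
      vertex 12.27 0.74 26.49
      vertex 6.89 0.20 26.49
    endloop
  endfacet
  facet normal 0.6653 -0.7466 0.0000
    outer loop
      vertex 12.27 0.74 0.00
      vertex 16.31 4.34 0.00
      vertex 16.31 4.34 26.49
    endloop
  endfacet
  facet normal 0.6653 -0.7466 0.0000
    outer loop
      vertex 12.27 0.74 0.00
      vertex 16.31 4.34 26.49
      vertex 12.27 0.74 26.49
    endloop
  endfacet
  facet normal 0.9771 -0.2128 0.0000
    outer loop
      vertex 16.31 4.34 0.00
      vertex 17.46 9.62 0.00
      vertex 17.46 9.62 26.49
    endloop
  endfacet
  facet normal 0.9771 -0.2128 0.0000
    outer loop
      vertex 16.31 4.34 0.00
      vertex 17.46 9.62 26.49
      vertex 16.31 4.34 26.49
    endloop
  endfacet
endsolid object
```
; perimeter-only toolpath
G21 ; units = mm
G90 ; absolute positioning
G28 ; home
; layer 1
G0 Z8.83
G0 X17.46 Y9.62
G1 X15.28 Y14.57
G1 X10.61 Y17.30
G1 X5.23 Y16.76
G1 X1.19 Y13.16
G1 X0.04 Y7.88
G1 X2.22 Y2.93
G1 X6.89 Y0.20
G1 X12.27 Y0.74
G1 X16.31 Y4.34
G1 X17.46 Y9.62
; layer 2
G0 Z17.66
G0 X17.46 Y9.62
G1 X15.28 Y14.57
G1 X10.61 Y17.30
G1 X5.23 Y16.76
G1 X1.19 Y13.16
G1 X0.04 Y7.88
G1 X2.22 Y2.93
G1 X6.89 Y0.20
G1 X12.27 Y0.74
G1 X16.31 Y4.34
G1 X17.46 Y9.62
; layer 3
G0 Z26.49
G0 X17.46 Y9.62
G1 X15.28 Y14.57
G1 X10.61 Y17.30
G1 X5.23 Y16.76
G1 X1.19 Y13.16
G1 X0.04 Y7.88
G1 X2.22 Y2.93
G1 X6.89 Y0.20
G1 X12.27 Y0.74
G1 X16.31 Y4.34
G1 X17.46 Y9.62
M2 ; end

The solid is a regular 10-sided prism (a cylinder approximated with 10 flat sides), circumscribed radius ≈ 8.75 mm, height ≈ 26.5 mm. Slicing at Δz = 8.83 mm — 3 equal slices spanning the solid's height, so layer i sits at z = i·h/3 — gives 3 non-empty perimeters. Each is a 10-segment closed polygon; G0 lifts to the layer z and rapids to the start vertex, then G1 traces the edges.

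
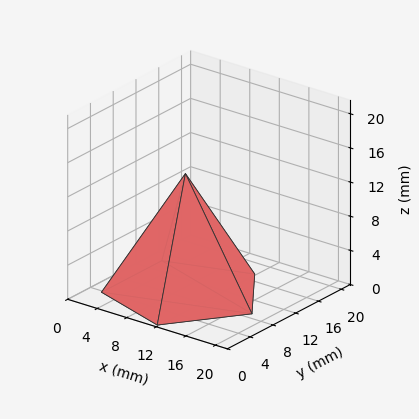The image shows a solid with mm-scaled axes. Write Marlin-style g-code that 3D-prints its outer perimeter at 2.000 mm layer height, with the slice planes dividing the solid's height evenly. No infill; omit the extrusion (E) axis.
Reading the render: the shape is a regular 5-sided pyramid, base circumscribed radius ≈ 9 mm, apex at z ≈ 14 mm (dimensions read to the nearest mm from the axis ticks). For the g-code, the solid's height is divided into equal slices at the stated Δz and each level perimeter traced with G1 moves after a G0 lift.

; perimeter-only toolpath
G21 ; units = mm
G90 ; absolute positioning
G28 ; home
; layer 1
G0 Z2.000
G0 X16.714 Y9.000
G1 X11.384 Y16.337
G1 X2.759 Y13.534
G1 X2.759 Y4.466
G1 X11.384 Y1.663
G1 X16.714 Y9.000
; layer 2
G0 Z4.000
G0 X15.429 Y9.000
G1 X10.986 Y15.114
G1 X3.799 Y12.779
G1 X3.799 Y5.221
G1 X10.986 Y2.886
G1 X15.429 Y9.000
; layer 3
G0 Z6.000
G0 X14.143 Y9.000
G1 X10.589 Y13.891
G1 X4.839 Y12.023
G1 X4.839 Y5.977
G1 X10.589 Y4.109
G1 X14.143 Y9.000
; layer 4
G0 Z8.000
G0 X12.857 Y9.000
G1 X10.192 Y12.669
G1 X5.880 Y11.267
G1 X5.880 Y6.733
G1 X10.192 Y5.331
G1 X12.857 Y9.000
; layer 5
G0 Z10.000
G0 X11.571 Y9.000
G1 X9.795 Y11.446
G1 X6.920 Y10.511
G1 X6.920 Y7.489
G1 X9.795 Y6.554
G1 X11.571 Y9.000
; layer 6
G0 Z12.000
G0 X10.286 Y9.000
G1 X9.397 Y10.223
G1 X7.960 Y9.756
G1 X7.960 Y8.244
G1 X9.397 Y7.777
G1 X10.286 Y9.000
M2 ; end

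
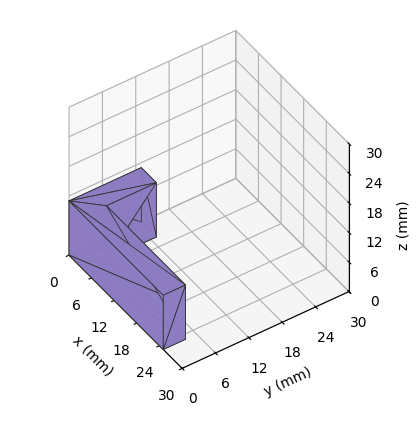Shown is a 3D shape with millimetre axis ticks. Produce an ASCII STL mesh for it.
Reading the render: the shape is an L-shaped prism: outer 25 × 13 mm, arm thicknesses ≈ 4 mm (horizontal) and 4 mm (vertical), extruded 11 mm in z (dimensions read to the nearest mm from the axis ticks). For the STL, each face is triangulated and given an outward normal.

solid part
  facet normal 0.0000 0.0000 -1.0000
    outer loop
      vertex 25.00 4.00 0.00
      vertex 25.00 0.00 0.00
      vertex 0.00 0.00 0.00
    endloop
  endfacet
  facet normal 0.0000 0.0000 -1.0000
    outer loop
      vertex 4.00 4.00 0.00
      vertex 25.00 4.00 0.00
      vertex 0.00 0.00 0.00
    endloop
  endfacet
  facet normal 0.0000 0.0000 -1.0000
    outer loop
      vertex 4.00 13.00 0.00
      vertex 4.00 4.00 0.00
      vertex 0.00 0.00 0.00
    endloop
  endfacet
  facet normal 0.0000 0.0000 -1.0000
    outer loop
      vertex 0.00 13.00 0.00
      vertex 4.00 13.00 0.00
      vertex 0.00 0.00 0.00
    endloop
  endfacet
  facet normal 0.0000 0.0000 1.0000
    outer loop
      vertex 0.00 0.00 11.00
      vertex 25.00 0.00 11.00
      vertex 25.00 4.00 11.00
    endloop
  endfacet
  facet normal 0.0000 0.0000 1.0000
    outer loop
      vertex 0.00 0.00 11.00
      vertex 25.00 4.00 11.00
      vertex 4.00 4.00 11.00
    endloop
  endfacet
  facet normal 0.0000 0.0000 1.0000
    outer loop
      vertex 0.00 0.00 11.00
      vertex 4.00 4.00 11.00
      vertex 4.00 13.00 11.00
    endloop
  endfacet
  facet normal 0.0000 0.0000 1.0000
    outer loop
      vertex 0.00 0.00 11.00
      vertex 4.00 13.00 11.00
      vertex 0.00 13.00 11.00
    endloop
  endfacet
  facet normal 0.0000 -1.0000 0.0000
    outer loop
      vertex 0.00 0.00 0.00
      vertex 25.00 0.00 0.00
      vertex 25.00 0.00 11.00
    endloop
  endfacet
  facet normal 0.0000 -1.0000 0.0000
    outer loop
      vertex 0.00 0.00 0.00
      vertex 25.00 0.00 11.00
      vertex 0.00 0.00 11.00
    endloop
  endfacet
  facet normal 1.0000 0.0000 0.0000
    outer loop
      vertex 25.00 0.00 0.00
      vertex 25.00 4.00 0.00
      vertex 25.00 4.00 11.00
    endloop
  endfacet
  facet normal 1.0000 0.0000 0.0000
    outer loop
      vertex 25.00 0.00 0.00
      vertex 25.00 4.00 11.00
      vertex 25.00 0.00 11.00
    endloop
  endfacet
  facet normal 0.0000 1.0000 0.0000
    outer loop
      vertex 25.00 4.00 0.00
      vertex 4.00 4.00 0.00
      vertex 4.00 4.00 11.00
    endloop
  endfacet
  facet normal 0.0000 1.0000 0.0000
    outer loop
      vertex 25.00 4.00 0.00
      vertex 4.00 4.00 11.00
      vertex 25.00 4.00 11.00
    endloop
  endfacet
  facet normal 1.0000 0.0000 0.0000
    outer loop
      vertex 4.00 4.00 0.00
      vertex 4.00 13.00 0.00
      vertex 4.00 13.00 11.00
    endloop
  endfacet
  facet normal 1.0000 0.0000 0.0000
    outer loop
      vertex 4.00 4.00 0.00
      vertex 4.00 13.00 11.00
      vertex 4.00 4.00 11.00
    endloop
  endfacet
  facet normal 0.0000 1.0000 0.0000
    outer loop
      vertex 4.00 13.00 0.00
      vertex 0.00 13.00 0.00
      vertex 0.00 13.00 11.00
    endloop
  endfacet
  facet normal 0.0000 1.0000 0.0000
    outer loop
      vertex 4.00 13.00 0.00
      vertex 0.00 13.00 11.00
      vertex 4.00 13.00 11.00
    endloop
  endfacet
  facet normal -1.0000 0.0000 0.0000
    outer loop
      vertex 0.00 13.00 0.00
      vertex 0.00 0.00 0.00
      vertex 0.00 0.00 11.00
    endloop
  endfacet
  facet normal -1.0000 0.0000 0.0000
    outer loop
      vertex 0.00 13.00 0.00
      vertex 0.00 0.00 11.00
      vertex 0.00 13.00 11.00
    endloop
  endfacet
endsolid part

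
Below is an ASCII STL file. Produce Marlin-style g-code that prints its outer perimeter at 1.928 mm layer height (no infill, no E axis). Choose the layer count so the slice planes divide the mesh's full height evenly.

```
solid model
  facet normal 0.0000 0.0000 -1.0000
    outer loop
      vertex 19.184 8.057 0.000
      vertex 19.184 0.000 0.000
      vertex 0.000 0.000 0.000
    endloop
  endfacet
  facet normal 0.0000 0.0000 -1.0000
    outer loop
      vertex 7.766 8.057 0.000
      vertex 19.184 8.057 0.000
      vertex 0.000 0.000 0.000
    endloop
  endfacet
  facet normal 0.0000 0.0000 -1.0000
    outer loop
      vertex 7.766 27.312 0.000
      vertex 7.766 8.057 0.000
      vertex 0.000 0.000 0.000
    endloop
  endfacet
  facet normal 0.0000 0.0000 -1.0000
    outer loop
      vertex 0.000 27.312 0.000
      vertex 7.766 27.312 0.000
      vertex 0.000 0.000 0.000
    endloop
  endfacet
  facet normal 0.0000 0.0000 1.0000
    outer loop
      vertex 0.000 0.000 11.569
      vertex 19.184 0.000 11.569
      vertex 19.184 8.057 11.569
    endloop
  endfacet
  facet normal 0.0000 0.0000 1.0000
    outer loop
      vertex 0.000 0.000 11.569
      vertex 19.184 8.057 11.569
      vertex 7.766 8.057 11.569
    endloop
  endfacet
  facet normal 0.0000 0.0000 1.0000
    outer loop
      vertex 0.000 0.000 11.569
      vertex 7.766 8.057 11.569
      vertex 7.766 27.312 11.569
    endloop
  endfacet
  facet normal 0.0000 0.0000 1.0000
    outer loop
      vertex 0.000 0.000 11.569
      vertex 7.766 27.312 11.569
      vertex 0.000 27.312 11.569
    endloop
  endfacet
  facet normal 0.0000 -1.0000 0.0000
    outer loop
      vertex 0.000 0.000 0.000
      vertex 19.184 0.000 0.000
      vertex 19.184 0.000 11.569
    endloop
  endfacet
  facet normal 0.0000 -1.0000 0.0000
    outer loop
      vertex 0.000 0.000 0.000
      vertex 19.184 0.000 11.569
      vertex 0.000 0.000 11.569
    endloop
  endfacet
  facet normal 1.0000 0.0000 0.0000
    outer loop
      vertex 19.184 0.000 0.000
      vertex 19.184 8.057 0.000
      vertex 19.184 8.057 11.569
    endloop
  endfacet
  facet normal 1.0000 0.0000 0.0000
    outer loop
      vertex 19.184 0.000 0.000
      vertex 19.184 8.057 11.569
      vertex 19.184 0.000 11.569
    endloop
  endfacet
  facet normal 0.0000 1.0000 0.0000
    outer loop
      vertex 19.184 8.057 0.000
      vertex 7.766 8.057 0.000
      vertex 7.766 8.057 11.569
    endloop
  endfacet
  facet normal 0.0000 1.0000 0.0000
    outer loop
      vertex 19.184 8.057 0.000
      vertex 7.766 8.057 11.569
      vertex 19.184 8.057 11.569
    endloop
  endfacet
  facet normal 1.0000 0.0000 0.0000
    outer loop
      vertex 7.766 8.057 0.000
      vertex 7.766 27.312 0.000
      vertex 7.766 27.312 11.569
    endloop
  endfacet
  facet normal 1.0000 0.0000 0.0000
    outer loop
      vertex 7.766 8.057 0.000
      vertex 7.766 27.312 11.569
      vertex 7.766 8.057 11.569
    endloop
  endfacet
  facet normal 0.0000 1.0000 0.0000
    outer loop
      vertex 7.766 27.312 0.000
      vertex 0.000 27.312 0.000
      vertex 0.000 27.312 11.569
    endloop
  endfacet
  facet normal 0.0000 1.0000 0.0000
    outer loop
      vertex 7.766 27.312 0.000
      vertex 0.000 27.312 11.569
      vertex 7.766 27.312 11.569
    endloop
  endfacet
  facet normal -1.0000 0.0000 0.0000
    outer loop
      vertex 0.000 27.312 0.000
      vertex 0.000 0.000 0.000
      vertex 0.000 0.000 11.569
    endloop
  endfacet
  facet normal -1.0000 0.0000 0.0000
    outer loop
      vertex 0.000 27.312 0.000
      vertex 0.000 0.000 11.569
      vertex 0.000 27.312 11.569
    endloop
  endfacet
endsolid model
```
; perimeter-only toolpath
G21 ; units = mm
G90 ; absolute positioning
G28 ; home
; layer 1
G0 Z1.928
G0 X0.000 Y0.000
G1 X19.184 Y0.000
G1 X19.184 Y8.057
G1 X7.766 Y8.057
G1 X7.766 Y27.312
G1 X0.000 Y27.312
G1 X0.000 Y0.000
; layer 2
G0 Z3.856
G0 X0.000 Y0.000
G1 X19.184 Y0.000
G1 X19.184 Y8.057
G1 X7.766 Y8.057
G1 X7.766 Y27.312
G1 X0.000 Y27.312
G1 X0.000 Y0.000
; layer 3
G0 Z5.785
G0 X0.000 Y0.000
G1 X19.184 Y0.000
G1 X19.184 Y8.057
G1 X7.766 Y8.057
G1 X7.766 Y27.312
G1 X0.000 Y27.312
G1 X0.000 Y0.000
; layer 4
G0 Z7.713
G0 X0.000 Y0.000
G1 X19.184 Y0.000
G1 X19.184 Y8.057
G1 X7.766 Y8.057
G1 X7.766 Y27.312
G1 X0.000 Y27.312
G1 X0.000 Y0.000
; layer 5
G0 Z9.641
G0 X0.000 Y0.000
G1 X19.184 Y0.000
G1 X19.184 Y8.057
G1 X7.766 Y8.057
G1 X7.766 Y27.312
G1 X0.000 Y27.312
G1 X0.000 Y0.000
; layer 6
G0 Z11.569
G0 X0.000 Y0.000
G1 X19.184 Y0.000
G1 X19.184 Y8.057
G1 X7.766 Y8.057
G1 X7.766 Y27.312
G1 X0.000 Y27.312
G1 X0.000 Y0.000
M2 ; end

The solid is an L-shaped prism: outer 19.2 × 27.3 mm, arm thicknesses ≈ 8.06 mm (horizontal) and 7.77 mm (vertical), extruded 11.6 mm in z. Slicing at Δz = 1.928 mm — 6 equal slices spanning the solid's height, so layer i sits at z = i·h/6 — gives 6 non-empty perimeters. Each is a 6-segment closed polygon; G0 lifts to the layer z and rapids to the start vertex, then G1 traces the edges.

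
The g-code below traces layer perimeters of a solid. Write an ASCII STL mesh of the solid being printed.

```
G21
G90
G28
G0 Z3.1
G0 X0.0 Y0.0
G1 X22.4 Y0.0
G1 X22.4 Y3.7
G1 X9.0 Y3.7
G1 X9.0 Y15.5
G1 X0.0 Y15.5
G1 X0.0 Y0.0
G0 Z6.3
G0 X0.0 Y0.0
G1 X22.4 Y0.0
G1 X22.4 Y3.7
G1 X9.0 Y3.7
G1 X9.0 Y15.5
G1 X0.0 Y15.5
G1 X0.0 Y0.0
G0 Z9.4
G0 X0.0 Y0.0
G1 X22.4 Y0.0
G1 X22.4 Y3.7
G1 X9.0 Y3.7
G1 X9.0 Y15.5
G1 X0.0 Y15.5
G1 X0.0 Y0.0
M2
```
solid part
  facet normal 0.0000 0.0000 -1.0000
    outer loop
      vertex 22.4 3.7 0.0
      vertex 22.4 0.0 0.0
      vertex 0.0 0.0 0.0
    endloop
  endfacet
  facet normal 0.0000 0.0000 -1.0000
    outer loop
      vertex 9.0 3.7 0.0
      vertex 22.4 3.7 0.0
      vertex 0.0 0.0 0.0
    endloop
  endfacet
  facet normal 0.0000 0.0000 -1.0000
    outer loop
      vertex 9.0 15.5 0.0
      vertex 9.0 3.7 0.0
      vertex 0.0 0.0 0.0
    endloop
  endfacet
  facet normal 0.0000 0.0000 -1.0000
    outer loop
      vertex 0.0 15.5 0.0
      vertex 9.0 15.5 0.0
      vertex 0.0 0.0 0.0
    endloop
  endfacet
  facet normal 0.0000 0.0000 1.0000
    outer loop
      vertex 0.0 0.0 9.4
      vertex 22.4 0.0 9.4
      vertex 22.4 3.7 9.4
    endloop
  endfacet
  facet normal 0.0000 0.0000 1.0000
    outer loop
      vertex 0.0 0.0 9.4
      vertex 22.4 3.7 9.4
      vertex 9.0 3.7 9.4
    endloop
  endfacet
  facet normal 0.0000 0.0000 1.0000
    outer loop
      vertex 0.0 0.0 9.4
      vertex 9.0 3.7 9.4
      vertex 9.0 15.5 9.4
    endloop
  endfacet
  facet normal 0.0000 0.0000 1.0000
    outer loop
      vertex 0.0 0.0 9.4
      vertex 9.0 15.5 9.4
      vertex 0.0 15.5 9.4
    endloop
  endfacet
  facet normal 0.0000 -1.0000 0.0000
    outer loop
      vertex 0.0 0.0 0.0
      vertex 22.4 0.0 0.0
      vertex 22.4 0.0 9.4
    endloop
  endfacet
  facet normal 0.0000 -1.0000 0.0000
    outer loop
      vertex 0.0 0.0 0.0
      vertex 22.4 0.0 9.4
      vertex 0.0 0.0 9.4
    endloop
  endfacet
  facet normal 1.0000 0.0000 0.0000
    outer loop
      vertex 22.4 0.0 0.0
      vertex 22.4 3.7 0.0
      vertex 22.4 3.7 9.4
    endloop
  endfacet
  facet normal 1.0000 0.0000 0.0000
    outer loop
      vertex 22.4 0.0 0.0
      vertex 22.4 3.7 9.4
      vertex 22.4 0.0 9.4
    endloop
  endfacet
  facet normal 0.0000 1.0000 0.0000
    outer loop
      vertex 22.4 3.7 0.0
      vertex 9.0 3.7 0.0
      vertex 9.0 3.7 9.4
    endloop
  endfacet
  facet normal 0.0000 1.0000 0.0000
    outer loop
      vertex 22.4 3.7 0.0
      vertex 9.0 3.7 9.4
      vertex 22.4 3.7 9.4
    endloop
  endfacet
  facet normal 1.0000 0.0000 0.0000
    outer loop
      vertex 9.0 3.7 0.0
      vertex 9.0 15.5 0.0
      vertex 9.0 15.5 9.4
    endloop
  endfacet
  facet normal 1.0000 0.0000 0.0000
    outer loop
      vertex 9.0 3.7 0.0
      vertex 9.0 15.5 9.4
      vertex 9.0 3.7 9.4
    endloop
  endfacet
  facet normal 0.0000 1.0000 0.0000
    outer loop
      vertex 9.0 15.5 0.0
      vertex 0.0 15.5 0.0
      vertex 0.0 15.5 9.4
    endloop
  endfacet
  facet normal 0.0000 1.0000 0.0000
    outer loop
      vertex 9.0 15.5 0.0
      vertex 0.0 15.5 9.4
      vertex 9.0 15.5 9.4
    endloop
  endfacet
  facet normal -1.0000 0.0000 0.0000
    outer loop
      vertex 0.0 15.5 0.0
      vertex 0.0 0.0 0.0
      vertex 0.0 0.0 9.4
    endloop
  endfacet
  facet normal -1.0000 0.0000 0.0000
    outer loop
      vertex 0.0 15.5 0.0
      vertex 0.0 0.0 9.4
      vertex 0.0 15.5 9.4
    endloop
  endfacet
endsolid part

The G0 Z moves step by Δz≈3.1 mm. Every layer's G1 loop is the same polygon, so the solid is a straight extrusion of it from z=0 to z≈9.4. Closing with flat bottom and top caps and triangulating gives 20 facets — an L-shaped prism: outer 22.4 × 15.5 mm, arm thicknesses ≈ 3.7 mm (horizontal) and 9 mm (vertical), extruded 9.4 mm in z.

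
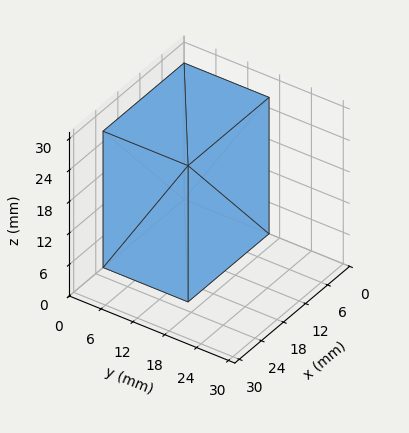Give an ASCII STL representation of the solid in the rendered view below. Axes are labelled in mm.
Reading the render: the shape is a rectangular box, roughly 22 × 16 mm footprint and 26 mm tall (dimensions read to the nearest mm from the axis ticks). For the STL, each face is triangulated and given an outward normal.

solid part
  facet normal 0.0000 0.0000 -1.0000
    outer loop
      vertex 22.0 16.0 0.0
      vertex 22.0 0.0 0.0
      vertex 0.0 0.0 0.0
    endloop
  endfacet
  facet normal 0.0000 0.0000 -1.0000
    outer loop
      vertex 0.0 16.0 0.0
      vertex 22.0 16.0 0.0
      vertex 0.0 0.0 0.0
    endloop
  endfacet
  facet normal 0.0000 0.0000 1.0000
    outer loop
      vertex 0.0 0.0 26.0
      vertex 22.0 0.0 26.0
      vertex 22.0 16.0 26.0
    endloop
  endfacet
  facet normal 0.0000 0.0000 1.0000
    outer loop
      vertex 0.0 0.0 26.0
      vertex 22.0 16.0 26.0
      vertex 0.0 16.0 26.0
    endloop
  endfacet
  facet normal 0.0000 -1.0000 0.0000
    outer loop
      vertex 0.0 0.0 0.0
      vertex 22.0 0.0 0.0
      vertex 22.0 0.0 26.0
    endloop
  endfacet
  facet normal 0.0000 -1.0000 0.0000
    outer loop
      vertex 0.0 0.0 0.0
      vertex 22.0 0.0 26.0
      vertex 0.0 0.0 26.0
    endloop
  endfacet
  facet normal 0.0000 1.0000 0.0000
    outer loop
      vertex 22.0 16.0 26.0
      vertex 22.0 16.0 0.0
      vertex 0.0 16.0 0.0
    endloop
  endfacet
  facet normal 0.0000 1.0000 0.0000
    outer loop
      vertex 0.0 16.0 26.0
      vertex 22.0 16.0 26.0
      vertex 0.0 16.0 0.0
    endloop
  endfacet
  facet normal -1.0000 0.0000 0.0000
    outer loop
      vertex 0.0 16.0 26.0
      vertex 0.0 16.0 0.0
      vertex 0.0 0.0 0.0
    endloop
  endfacet
  facet normal -1.0000 0.0000 0.0000
    outer loop
      vertex 0.0 0.0 26.0
      vertex 0.0 16.0 26.0
      vertex 0.0 0.0 0.0
    endloop
  endfacet
  facet normal 1.0000 0.0000 0.0000
    outer loop
      vertex 22.0 0.0 0.0
      vertex 22.0 16.0 0.0
      vertex 22.0 16.0 26.0
    endloop
  endfacet
  facet normal 1.0000 0.0000 0.0000
    outer loop
      vertex 22.0 0.0 0.0
      vertex 22.0 16.0 26.0
      vertex 22.0 0.0 26.0
    endloop
  endfacet
endsolid part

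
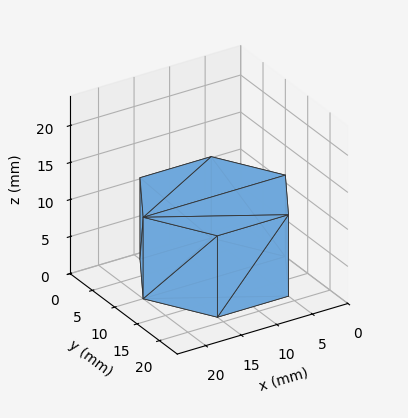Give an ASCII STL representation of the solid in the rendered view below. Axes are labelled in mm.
Reading the render: the shape is a regular 6-sided prism (a cylinder approximated with 6 flat sides), circumscribed radius ≈ 10 mm, height ≈ 11 mm (dimensions read to the nearest mm from the axis ticks). For the STL, each face is triangulated and given an outward normal.

solid part
  facet normal 0.0000 0.0000 -1.0000
    outer loop
      vertex 5.000 18.660 0.000
      vertex 15.000 18.660 0.000
      vertex 20.000 10.000 0.000
    endloop
  endfacet
  facet normal 0.0000 0.0000 -1.0000
    outer loop
      vertex 0.000 10.000 0.000
      vertex 5.000 18.660 0.000
      vertex 20.000 10.000 0.000
    endloop
  endfacet
  facet normal 0.0000 0.0000 -1.0000
    outer loop
      vertex 5.000 1.340 0.000
      vertex 0.000 10.000 0.000
      vertex 20.000 10.000 0.000
    endloop
  endfacet
  facet normal 0.0000 0.0000 -1.0000
    outer loop
      vertex 15.000 1.340 0.000
      vertex 5.000 1.340 0.000
      vertex 20.000 10.000 0.000
    endloop
  endfacet
  facet normal 0.0000 0.0000 1.0000
    outer loop
      vertex 20.000 10.000 11.000
      vertex 15.000 18.660 11.000
      vertex 5.000 18.660 11.000
    endloop
  endfacet
  facet normal 0.0000 0.0000 1.0000
    outer loop
      vertex 20.000 10.000 11.000
      vertex 5.000 18.660 11.000
      vertex 0.000 10.000 11.000
    endloop
  endfacet
  facet normal 0.0000 0.0000 1.0000
    outer loop
      vertex 20.000 10.000 11.000
      vertex 0.000 10.000 11.000
      vertex 5.000 1.340 11.000
    endloop
  endfacet
  facet normal 0.0000 0.0000 1.0000
    outer loop
      vertex 20.000 10.000 11.000
      vertex 5.000 1.340 11.000
      vertex 15.000 1.340 11.000
    endloop
  endfacet
  facet normal 0.8660 0.5000 0.0000
    outer loop
      vertex 20.000 10.000 0.000
      vertex 15.000 18.660 0.000
      vertex 15.000 18.660 11.000
    endloop
  endfacet
  facet normal 0.8660 0.5000 0.0000
    outer loop
      vertex 20.000 10.000 0.000
      vertex 15.000 18.660 11.000
      vertex 20.000 10.000 11.000
    endloop
  endfacet
  facet normal 0.0000 1.0000 0.0000
    outer loop
      vertex 15.000 18.660 0.000
      vertex 5.000 18.660 0.000
      vertex 5.000 18.660 11.000
    endloop
  endfacet
  facet normal 0.0000 1.0000 0.0000
    outer loop
      vertex 15.000 18.660 0.000
      vertex 5.000 18.660 11.000
      vertex 15.000 18.660 11.000
    endloop
  endfacet
  facet normal -0.8660 0.5000 0.0000
    outer loop
      vertex 5.000 18.660 0.000
      vertex 0.000 10.000 0.000
      vertex 0.000 10.000 11.000
    endloop
  endfacet
  facet normal -0.8660 0.5000 0.0000
    outer loop
      vertex 5.000 18.660 0.000
      vertex 0.000 10.000 11.000
      vertex 5.000 18.660 11.000
    endloop
  endfacet
  facet normal -0.8660 -0.5000 0.0000
    outer loop
      vertex 0.000 10.000 0.000
      vertex 5.000 1.340 0.000
      vertex 5.000 1.340 11.000
    endloop
  endfacet
  facet normal -0.8660 -0.5000 0.0000
    outer loop
      vertex 0.000 10.000 0.000
      vertex 5.000 1.340 11.000
      vertex 0.000 10.000 11.000
    endloop
  endfacet
  facet normal 0.0000 -1.0000 0.0000
    outer loop
      vertex 5.000 1.340 0.000
      vertex 15.000 1.340 0.000
      vertex 15.000 1.340 11.000
    endloop
  endfacet
  facet normal 0.0000 -1.0000 0.0000
    outer loop
      vertex 5.000 1.340 0.000
      vertex 15.000 1.340 11.000
      vertex 5.000 1.340 11.000
    endloop
  endfacet
  facet normal 0.8660 -0.5000 0.0000
    outer loop
      vertex 15.000 1.340 0.000
      vertex 20.000 10.000 0.000
      vertex 20.000 10.000 11.000
    endloop
  endfacet
  facet normal 0.8660 -0.5000 0.0000
    outer loop
      vertex 15.000 1.340 0.000
      vertex 20.000 10.000 11.000
      vertex 15.000 1.340 11.000
    endloop
  endfacet
endsolid part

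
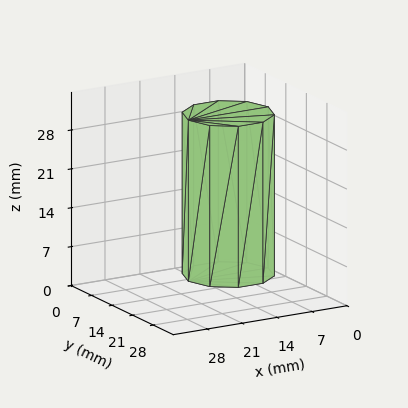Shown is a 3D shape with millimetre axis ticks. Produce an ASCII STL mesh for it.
Reading the render: the shape is a regular 10-sided prism (a cylinder approximated with 10 flat sides), circumscribed radius ≈ 8 mm, height ≈ 29 mm (dimensions read to the nearest mm from the axis ticks). For the STL, each face is triangulated and given an outward normal.

solid part
  facet normal 0.0000 0.0000 -1.0000
    outer loop
      vertex 10.47 15.61 0.00
      vertex 14.47 12.70 0.00
      vertex 16.00 8.00 0.00
    endloop
  endfacet
  facet normal 0.0000 0.0000 -1.0000
    outer loop
      vertex 5.53 15.61 0.00
      vertex 10.47 15.61 0.00
      vertex 16.00 8.00 0.00
    endloop
  endfacet
  facet normal 0.0000 0.0000 -1.0000
    outer loop
      vertex 1.53 12.70 0.00
      vertex 5.53 15.61 0.00
      vertex 16.00 8.00 0.00
    endloop
  endfacet
  facet normal 0.0000 0.0000 -1.0000
    outer loop
      vertex 0.00 8.00 0.00
      vertex 1.53 12.70 0.00
      vertex 16.00 8.00 0.00
    endloop
  endfacet
  facet normal 0.0000 0.0000 -1.0000
    outer loop
      vertex 1.53 3.30 0.00
      vertex 0.00 8.00 0.00
      vertex 16.00 8.00 0.00
    endloop
  endfacet
  facet normal 0.0000 0.0000 -1.0000
    outer loop
      vertex 5.53 0.39 0.00
      vertex 1.53 3.30 0.00
      vertex 16.00 8.00 0.00
    endloop
  endfacet
  facet normal 0.0000 0.0000 -1.0000
    outer loop
      vertex 10.47 0.39 0.00
      vertex 5.53 0.39 0.00
      vertex 16.00 8.00 0.00
    endloop
  endfacet
  facet normal 0.0000 0.0000 -1.0000
    outer loop
      vertex 14.47 3.30 0.00
      vertex 10.47 0.39 0.00
      vertex 16.00 8.00 0.00
    endloop
  endfacet
  facet normal 0.0000 0.0000 1.0000
    outer loop
      vertex 16.00 8.00 29.00
      vertex 14.47 12.70 29.00
      vertex 10.47 15.61 29.00
    endloop
  endfacet
  facet normal 0.0000 0.0000 1.0000
    outer loop
      vertex 16.00 8.00 29.00
      vertex 10.47 15.61 29.00
      vertex 5.53 15.61 29.00
    endloop
  endfacet
  facet normal 0.0000 0.0000 1.0000
    outer loop
      vertex 16.00 8.00 29.00
      vertex 5.53 15.61 29.00
      vertex 1.53 12.70 29.00
    endloop
  endfacet
  facet normal 0.0000 0.0000 1.0000
    outer loop
      vertex 16.00 8.00 29.00
      vertex 1.53 12.70 29.00
      vertex 0.00 8.00 29.00
    endloop
  endfacet
  facet normal 0.0000 0.0000 1.0000
    outer loop
      vertex 16.00 8.00 29.00
      vertex 0.00 8.00 29.00
      vertex 1.53 3.30 29.00
    endloop
  endfacet
  facet normal 0.0000 0.0000 1.0000
    outer loop
      vertex 16.00 8.00 29.00
      vertex 1.53 3.30 29.00
      vertex 5.53 0.39 29.00
    endloop
  endfacet
  facet normal 0.0000 0.0000 1.0000
    outer loop
      vertex 16.00 8.00 29.00
      vertex 5.53 0.39 29.00
      vertex 10.47 0.39 29.00
    endloop
  endfacet
  facet normal 0.0000 0.0000 1.0000
    outer loop
      vertex 16.00 8.00 29.00
      vertex 10.47 0.39 29.00
      vertex 14.47 3.30 29.00
    endloop
  endfacet
  facet normal 0.9509 0.3095 0.0000
    outer loop
      vertex 16.00 8.00 0.00
      vertex 14.47 12.70 0.00
      vertex 14.47 12.70 29.00
    endloop
  endfacet
  facet normal 0.9509 0.3095 0.0000
    outer loop
      vertex 16.00 8.00 0.00
      vertex 14.47 12.70 29.00
      vertex 16.00 8.00 29.00
    endloop
  endfacet
  facet normal 0.5883 0.8086 0.0000
    outer loop
      vertex 14.47 12.70 0.00
      vertex 10.47 15.61 0.00
      vertex 10.47 15.61 29.00
    endloop
  endfacet
  facet normal 0.5883 0.8086 0.0000
    outer loop
      vertex 14.47 12.70 0.00
      vertex 10.47 15.61 29.00
      vertex 14.47 12.70 29.00
    endloop
  endfacet
  facet normal 0.0000 1.0000 0.0000
    outer loop
      vertex 10.47 15.61 0.00
      vertex 5.53 15.61 0.00
      vertex 5.53 15.61 29.00
    endloop
  endfacet
  facet normal 0.0000 1.0000 0.0000
    outer loop
      vertex 10.47 15.61 0.00
      vertex 5.53 15.61 29.00
      vertex 10.47 15.61 29.00
    endloop
  endfacet
  facet normal -0.5883 0.8086 0.0000
    outer loop
      vertex 5.53 15.61 0.00
      vertex 1.53 12.70 0.00
      vertex 1.53 12.70 29.00
    endloop
  endfacet
  facet normal -0.5883 0.8086 0.0000
    outer loop
      vertex 5.53 15.61 0.00
      vertex 1.53 12.70 29.00
      vertex 5.53 15.61 29.00
    endloop
  endfacet
  facet normal -0.9509 0.3095 0.0000
    outer loop
      vertex 1.53 12.70 0.00
      vertex 0.00 8.00 0.00
      vertex 0.00 8.00 29.00
    endloop
  endfacet
  facet normal -0.9509 0.3095 0.0000
    outer loop
      vertex 1.53 12.70 0.00
      vertex 0.00 8.00 29.00
      vertex 1.53 12.70 29.00
    endloop
  endfacet
  facet normal -0.9509 -0.3095 0.0000
    outer loop
      vertex 0.00 8.00 0.00
      vertex 1.53 3.30 0.00
      vertex 1.53 3.30 29.00
    endloop
  endfacet
  facet normal -0.9509 -0.3095 0.0000
    outer loop
      vertex 0.00 8.00 0.00
      vertex 1.53 3.30 29.00
      vertex 0.00 8.00 29.00
    endloop
  endfacet
  facet normal -0.5883 -0.8086 0.0000
    outer loop
      vertex 1.53 3.30 0.00
      vertex 5.53 0.39 0.00
      vertex 5.53 0.39 29.00
    endloop
  endfacet
  facet normal -0.5883 -0.8086 0.0000
    outer loop
      vertex 1.53 3.30 0.00
      vertex 5.53 0.39 29.00
      vertex 1.53 3.30 29.00
    endloop
  endfacet
  facet normal 0.0000 -1.0000 0.0000
    outer loop
      vertex 5.53 0.39 0.00
      vertex 10.47 0.39 0.00
      vertex 10.47 0.39 29.00
    endloop
  endfacet
  facet normal 0.0000 -1.0000 0.0000
    outer loop
      vertex 5.53 0.39 0.00
      vertex 10.47 0.39 29.00
      vertex 5.53 0.39 29.00
    endloop
  endfacet
  facet normal 0.5883 -0.8086 0.0000
    outer loop
      vertex 10.47 0.39 0.00
      vertex 14.47 3.30 0.00
      vertex 14.47 3.30 29.00
    endloop
  endfacet
  facet normal 0.5883 -0.8086 0.0000
    outer loop
      vertex 10.47 0.39 0.00
      vertex 14.47 3.30 29.00
      vertex 10.47 0.39 29.00
    endloop
  endfacet
  facet normal 0.9509 -0.3095 0.0000
    outer loop
      vertex 14.47 3.30 0.00
      vertex 16.00 8.00 0.00
      vertex 16.00 8.00 29.00
    endloop
  endfacet
  facet normal 0.9509 -0.3095 0.0000
    outer loop
      vertex 14.47 3.30 0.00
      vertex 16.00 8.00 29.00
      vertex 14.47 3.30 29.00
    endloop
  endfacet
endsolid part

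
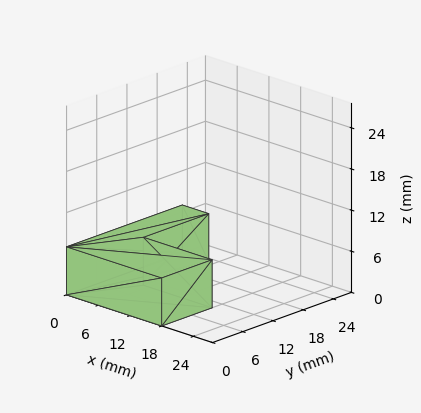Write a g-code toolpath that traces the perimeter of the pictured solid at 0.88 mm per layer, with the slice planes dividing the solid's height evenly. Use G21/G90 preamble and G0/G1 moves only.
Reading the render: the shape is an L-shaped prism: outer 18 × 23 mm, arm thicknesses ≈ 10 mm (horizontal) and 5 mm (vertical), extruded 7 mm in z (dimensions read to the nearest mm from the axis ticks). For the g-code, the solid's height is divided into equal slices at the stated Δz and each level perimeter traced with G1 moves after a G0 lift.

; perimeter-only toolpath
G21 ; units = mm
G90 ; absolute positioning
G28 ; home
; layer 1
G0 Z0.88
G0 X0.00 Y0.00
G1 X18.00 Y0.00
G1 X18.00 Y10.00
G1 X5.00 Y10.00
G1 X5.00 Y23.00
G1 X0.00 Y23.00
G1 X0.00 Y0.00
; layer 2
G0 Z1.75
G0 X0.00 Y0.00
G1 X18.00 Y0.00
G1 X18.00 Y10.00
G1 X5.00 Y10.00
G1 X5.00 Y23.00
G1 X0.00 Y23.00
G1 X0.00 Y0.00
; layer 3
G0 Z2.62
G0 X0.00 Y0.00
G1 X18.00 Y0.00
G1 X18.00 Y10.00
G1 X5.00 Y10.00
G1 X5.00 Y23.00
G1 X0.00 Y23.00
G1 X0.00 Y0.00
; layer 4
G0 Z3.50
G0 X0.00 Y0.00
G1 X18.00 Y0.00
G1 X18.00 Y10.00
G1 X5.00 Y10.00
G1 X5.00 Y23.00
G1 X0.00 Y23.00
G1 X0.00 Y0.00
; layer 5
G0 Z4.38
G0 X0.00 Y0.00
G1 X18.00 Y0.00
G1 X18.00 Y10.00
G1 X5.00 Y10.00
G1 X5.00 Y23.00
G1 X0.00 Y23.00
G1 X0.00 Y0.00
; layer 6
G0 Z5.25
G0 X0.00 Y0.00
G1 X18.00 Y0.00
G1 X18.00 Y10.00
G1 X5.00 Y10.00
G1 X5.00 Y23.00
G1 X0.00 Y23.00
G1 X0.00 Y0.00
; layer 7
G0 Z6.12
G0 X0.00 Y0.00
G1 X18.00 Y0.00
G1 X18.00 Y10.00
G1 X5.00 Y10.00
G1 X5.00 Y23.00
G1 X0.00 Y23.00
G1 X0.00 Y0.00
; layer 8
G0 Z7.00
G0 X0.00 Y0.00
G1 X18.00 Y0.00
G1 X18.00 Y10.00
G1 X5.00 Y10.00
G1 X5.00 Y23.00
G1 X0.00 Y23.00
G1 X0.00 Y0.00
M2 ; end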